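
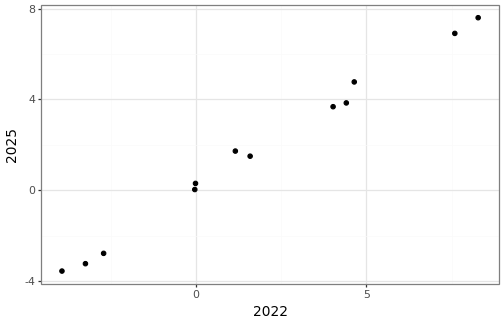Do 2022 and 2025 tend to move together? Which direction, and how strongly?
positive, strong

Points are positively correlated; strong (|r| ≈ 1.0).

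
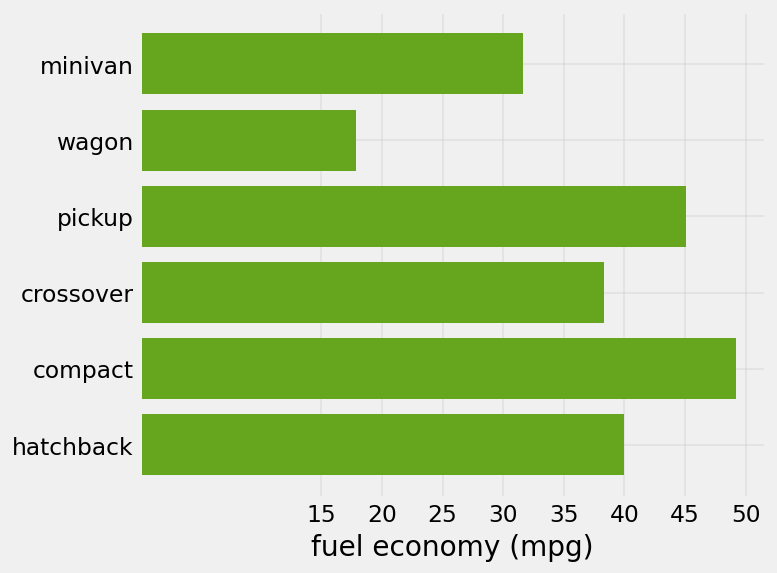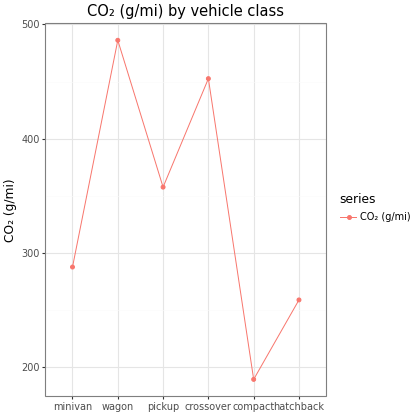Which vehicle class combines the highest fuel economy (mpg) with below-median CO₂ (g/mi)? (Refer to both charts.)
Chart 2 median CO₂ (g/mi) ≈ 300; below-median vehicle classes: minivan, compact, hatchback. Among those, compact has the highest fuel economy (mpg) (≈ 50).

compact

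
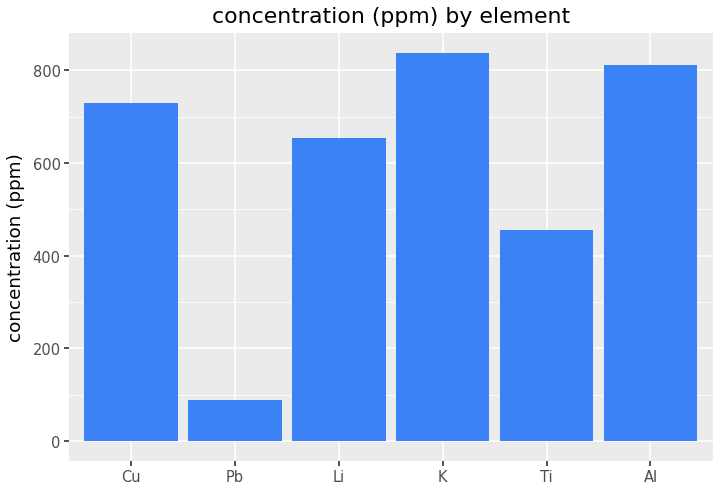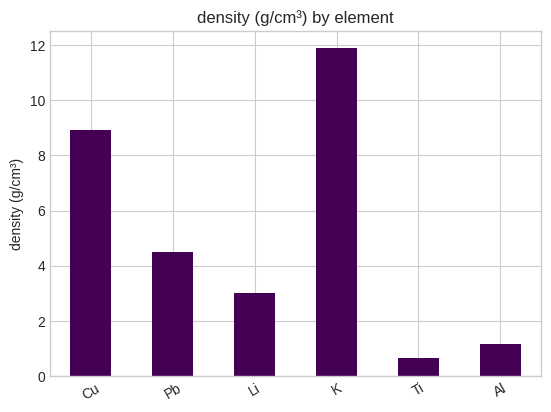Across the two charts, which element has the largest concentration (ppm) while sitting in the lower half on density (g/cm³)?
Al

Chart 2 median density (g/cm³) ≈ 4; below-median elements: Li, Ti, Al. Among those, Al has the highest concentration (ppm) (≈ 800).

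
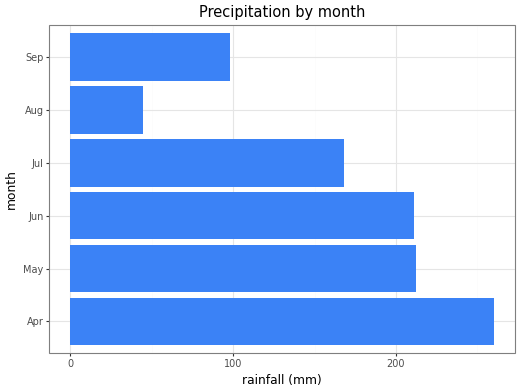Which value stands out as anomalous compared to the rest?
Aug

Aug ≈ 50; the rest sit between ≈ 100 and ≈ 250.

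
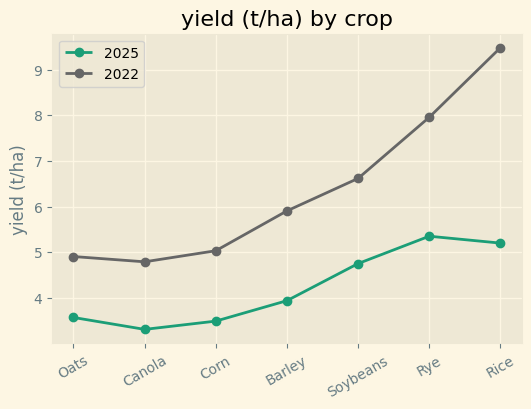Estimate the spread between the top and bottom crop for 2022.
≈ 4

Max Rice ≈ 9, min Canola ≈ 5; range ≈ 4.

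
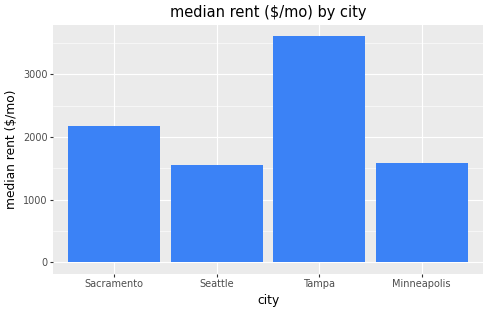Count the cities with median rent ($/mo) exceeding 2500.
Above 2500: Tampa.

1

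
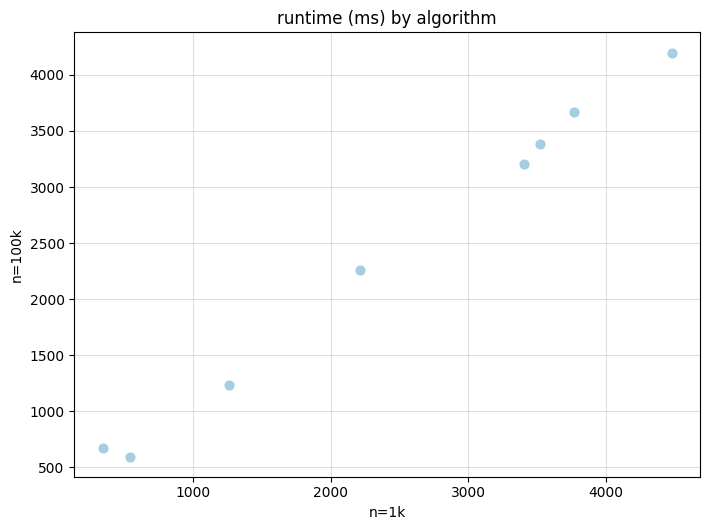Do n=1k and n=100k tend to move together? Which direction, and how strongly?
positive, strong

Points are positively correlated; strong (|r| ≈ 1.0).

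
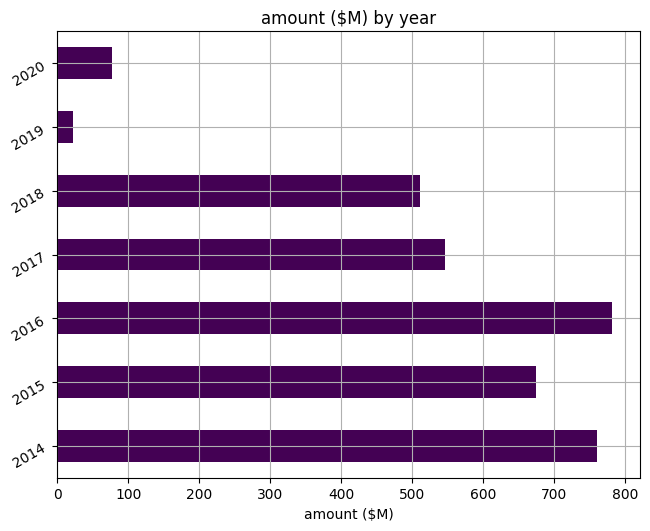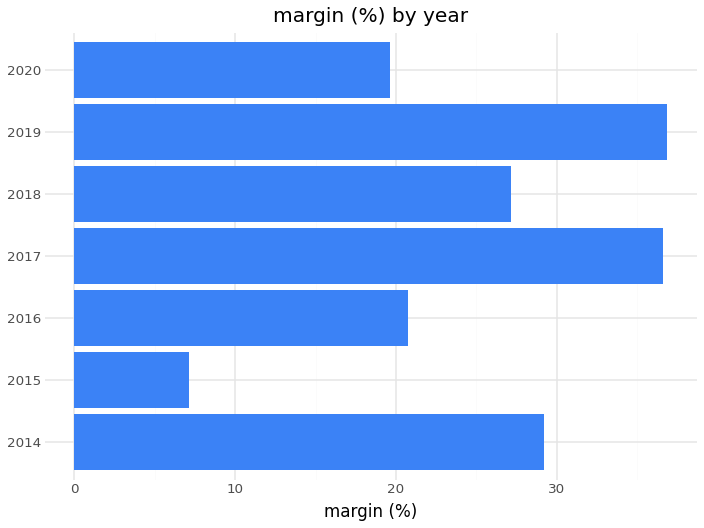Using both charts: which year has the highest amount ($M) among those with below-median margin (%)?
Chart 2 median margin (%) ≈ 25; below-median years: 2015, 2016, 2020. Among those, 2016 has the highest amount ($M) (≈ 800).

2016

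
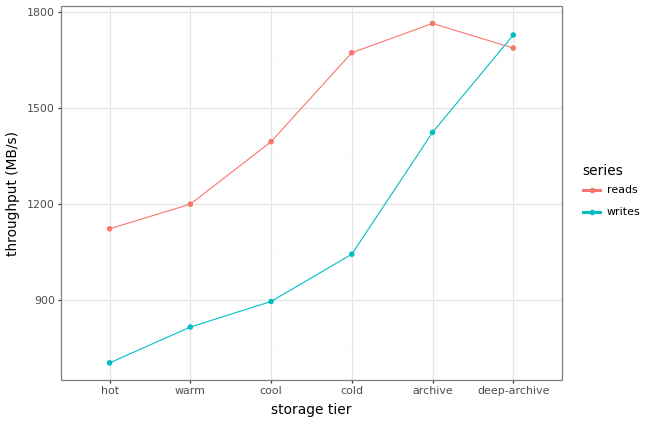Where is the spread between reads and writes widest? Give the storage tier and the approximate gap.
cold, ≈ 700 MB/s

cold: reads ≈ 1700, writes ≈ 1000 → gap ≈ 700. Next-largest (cool) is only ≈ 500.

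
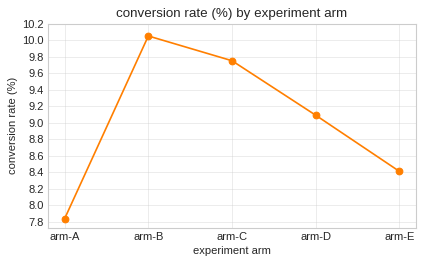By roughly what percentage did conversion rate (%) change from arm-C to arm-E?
arm-C ≈ 9.8, arm-E ≈ 8.4; (8.4 − 9.8) / 9.8 ≈ -14.3%.

≈ -14.3%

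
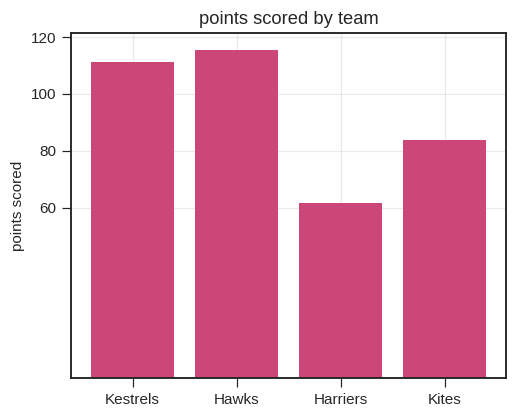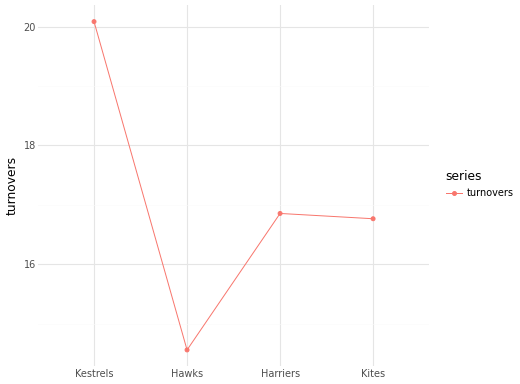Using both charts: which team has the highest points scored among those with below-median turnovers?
Hawks

Chart 2 median turnovers ≈ 16; below-median teams: Hawks, Kites. Among those, Hawks has the highest points scored (≈ 120).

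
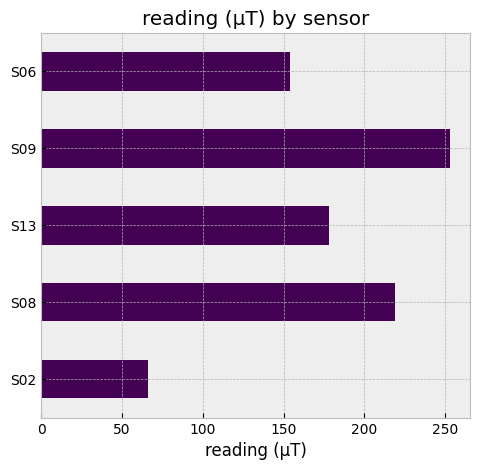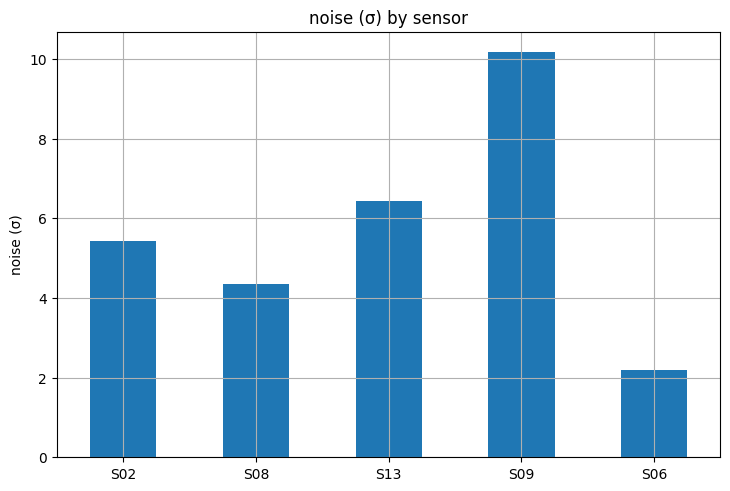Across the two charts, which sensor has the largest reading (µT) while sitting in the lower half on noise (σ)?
Chart 2 median noise (σ) ≈ 5; below-median sensors: S08, S06. Among those, S08 has the highest reading (µT) (≈ 225).

S08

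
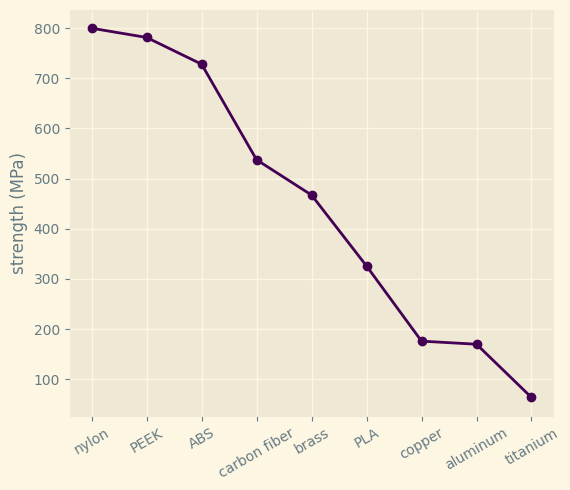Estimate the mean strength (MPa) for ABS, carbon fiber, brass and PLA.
≈ 500

(700 + 500 + 500 + 300) / 4 ≈ 500.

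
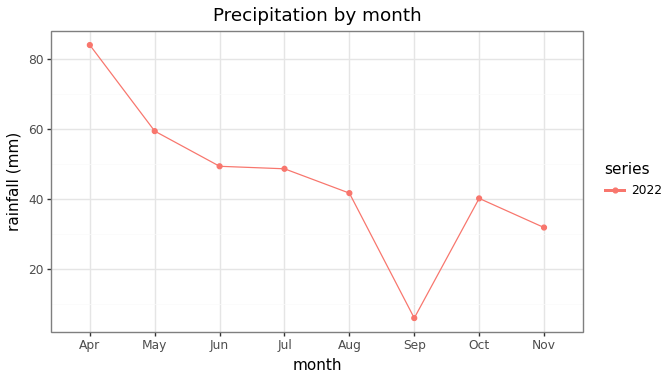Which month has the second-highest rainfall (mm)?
May

Top 3: Apr ≈ 80, May ≈ 60, Jun ≈ 50.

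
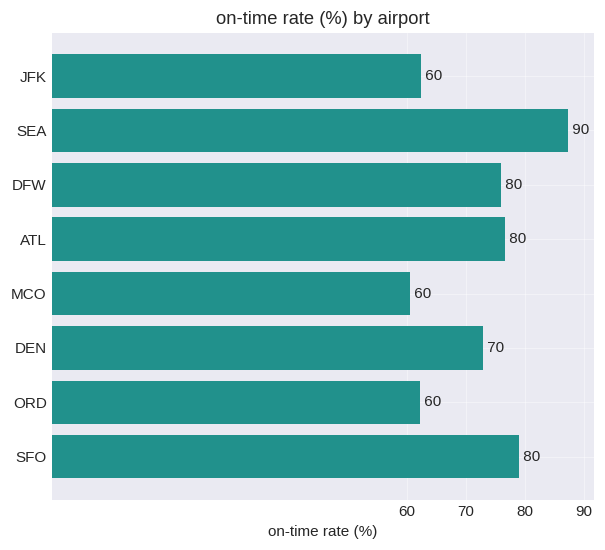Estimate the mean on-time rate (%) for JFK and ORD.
≈ 60

(60 + 60) / 2 ≈ 60.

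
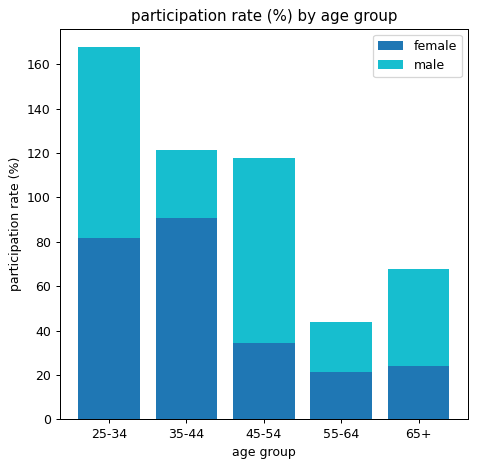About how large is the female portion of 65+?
female top ≈ 20, bottom ≈ 0; segment ≈ 20.

≈ 20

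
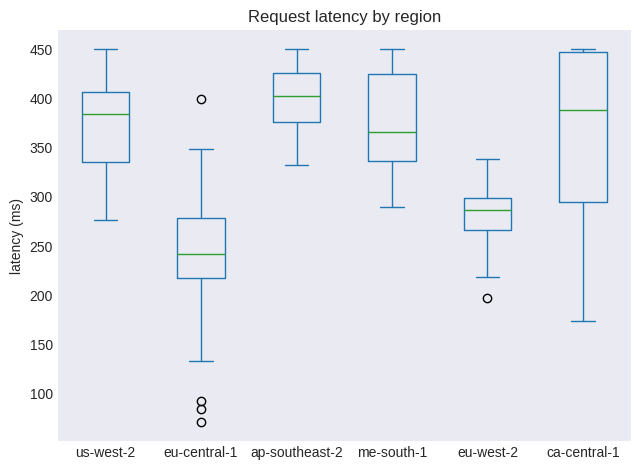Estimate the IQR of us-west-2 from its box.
≈ 60

Q3 ≈ 400, Q1 ≈ 340; IQR ≈ 60.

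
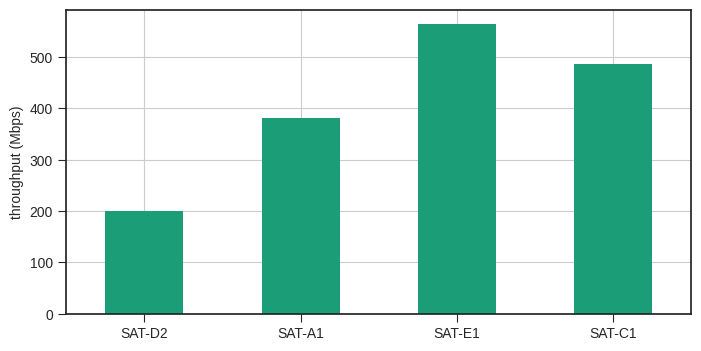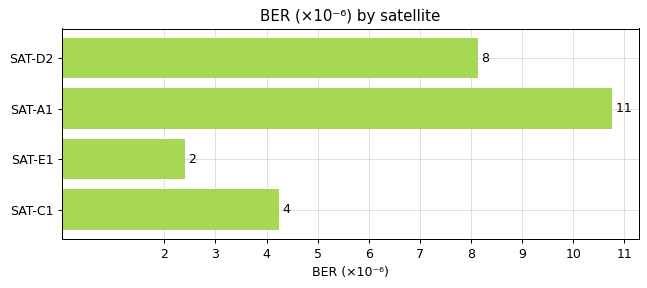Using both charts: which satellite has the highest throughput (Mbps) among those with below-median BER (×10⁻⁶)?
SAT-E1

Chart 2 median BER (×10⁻⁶) ≈ 6; below-median satellites: SAT-E1, SAT-C1. Among those, SAT-E1 has the highest throughput (Mbps) (≈ 600).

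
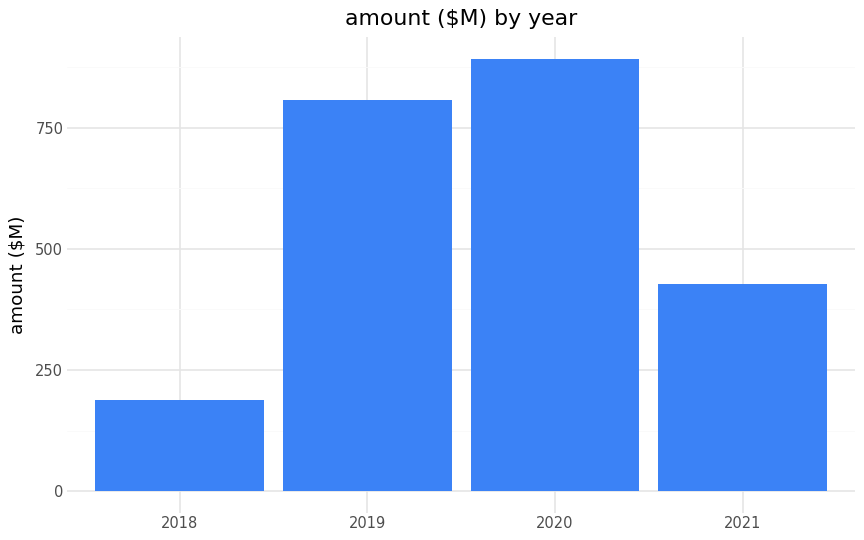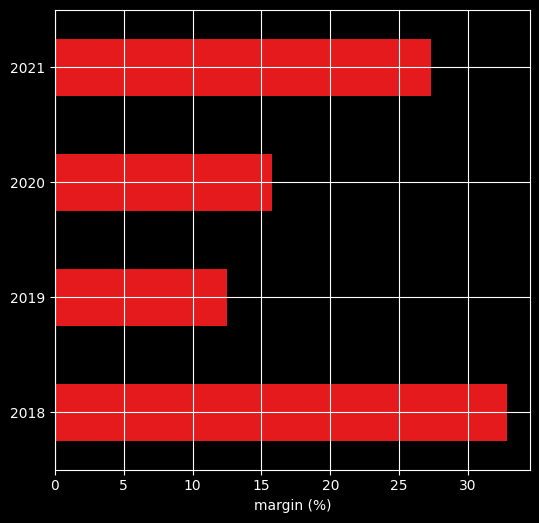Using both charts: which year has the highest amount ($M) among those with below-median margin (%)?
Chart 2 median margin (%) ≈ 20; below-median years: 2019, 2020. Among those, 2020 has the highest amount ($M) (≈ 900).

2020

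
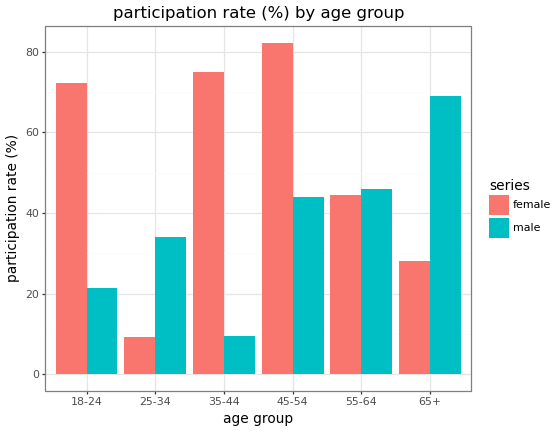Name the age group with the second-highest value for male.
Top 3 for male: 65+ ≈ 70, 55-64 ≈ 50, 45-54 ≈ 40.

55-64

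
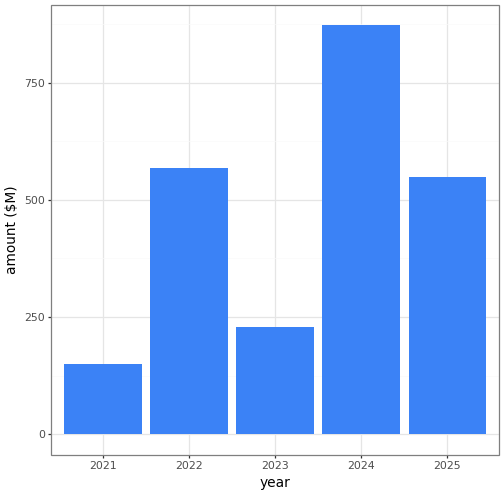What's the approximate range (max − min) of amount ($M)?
Max 2024 ≈ 900, min 2021 ≈ 200; range ≈ 700.

≈ 700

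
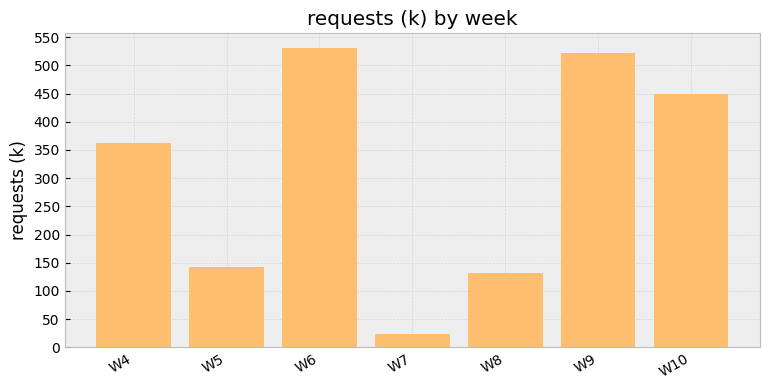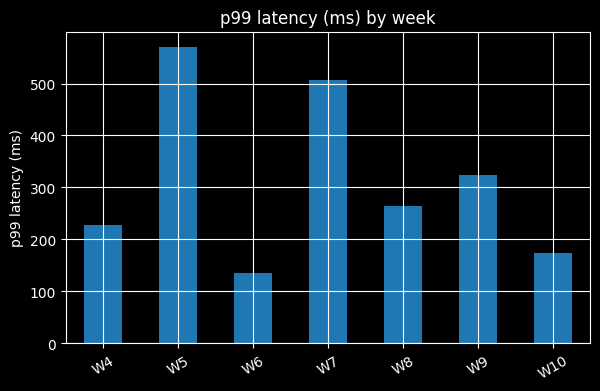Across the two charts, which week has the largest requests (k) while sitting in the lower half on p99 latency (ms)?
W6

Chart 2 median p99 latency (ms) ≈ 300; below-median weeks: W4, W6, W10. Among those, W6 has the highest requests (k) (≈ 550).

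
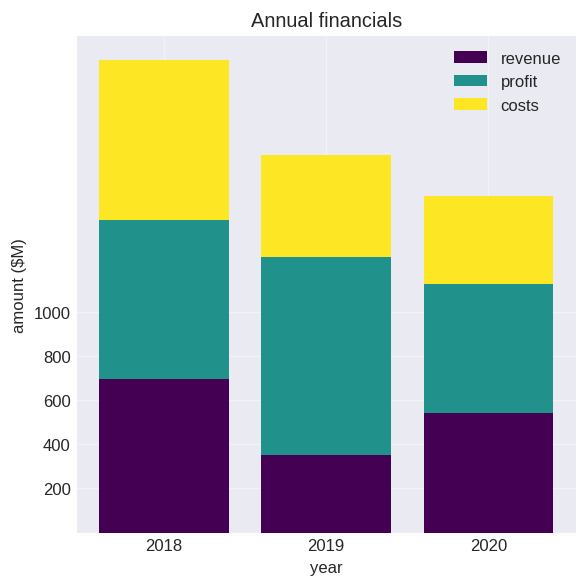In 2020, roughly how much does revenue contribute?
revenue top ≈ 600, bottom ≈ 0; segment ≈ 600.

≈ 600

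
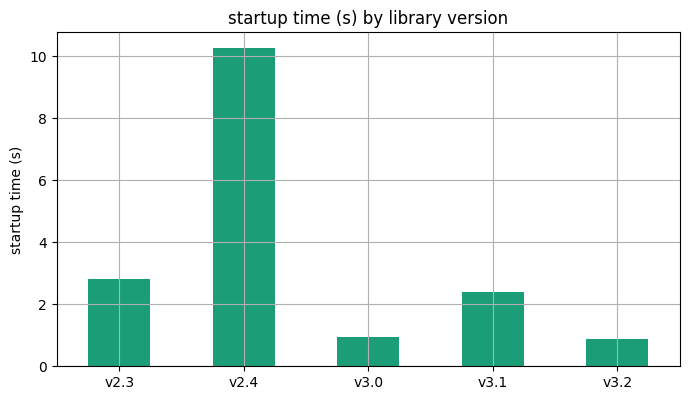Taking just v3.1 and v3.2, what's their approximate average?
≈ 2

(2 + 1) / 2 ≈ 2.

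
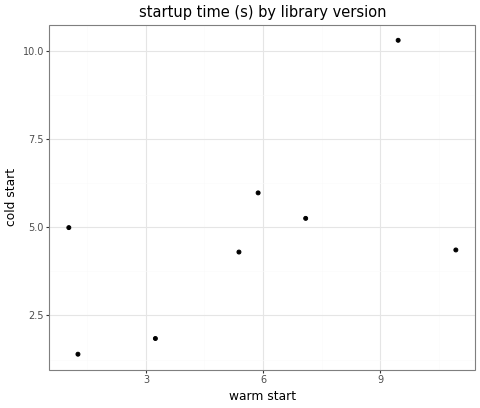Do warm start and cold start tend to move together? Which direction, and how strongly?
Points are positively correlated; moderate (|r| ≈ 0.6).

positive, moderate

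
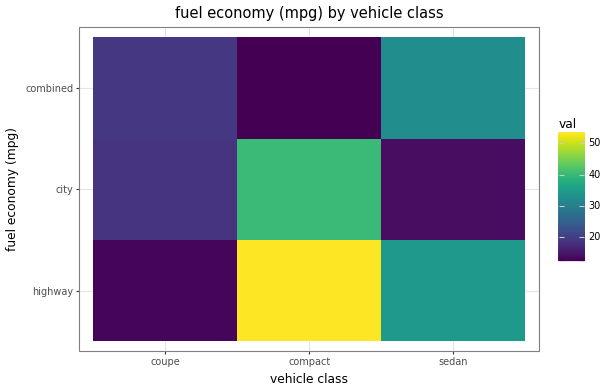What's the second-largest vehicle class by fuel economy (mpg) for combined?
coupe

Top 3 for combined: sedan ≈ 35, coupe ≈ 20, compact ≈ 15.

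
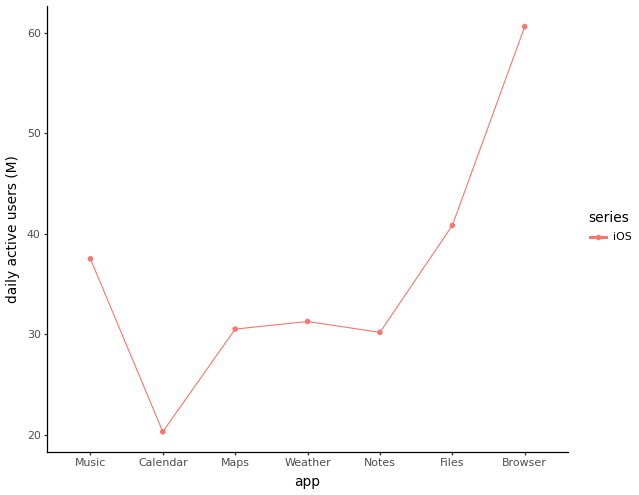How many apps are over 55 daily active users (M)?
Above 55: Browser.

1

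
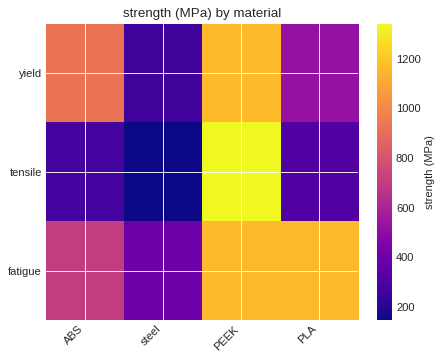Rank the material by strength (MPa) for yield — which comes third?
Top 4 for yield: PEEK ≈ 1200, ABS ≈ 900, PLA ≈ 500, steel ≈ 300.

PLA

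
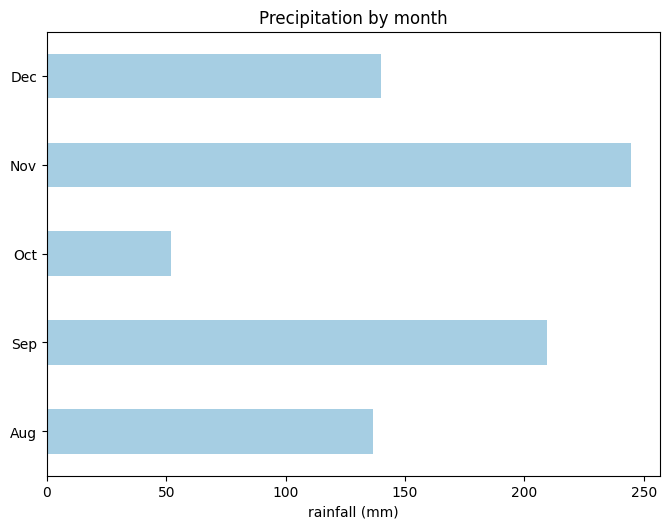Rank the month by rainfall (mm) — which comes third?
Dec

Top 4: Nov ≈ 250, Sep ≈ 200, Dec ≈ 150, Aug ≈ 125.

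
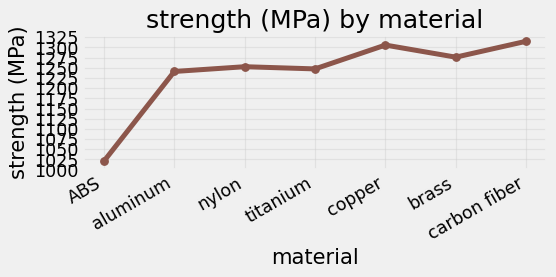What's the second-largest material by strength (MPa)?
Top 3: carbon fiber ≈ 1325, copper ≈ 1300, brass ≈ 1275.

copper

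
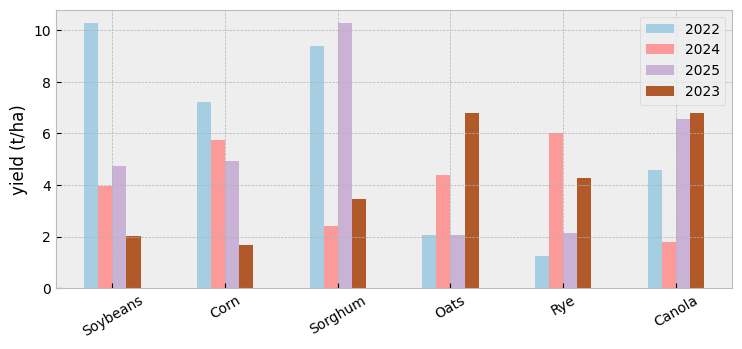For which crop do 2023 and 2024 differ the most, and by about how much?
Canola, ≈ 5 t/ha

Canola: 2023 ≈ 7, 2024 ≈ 2 → gap ≈ 5. Next-largest (Corn) is only ≈ 4.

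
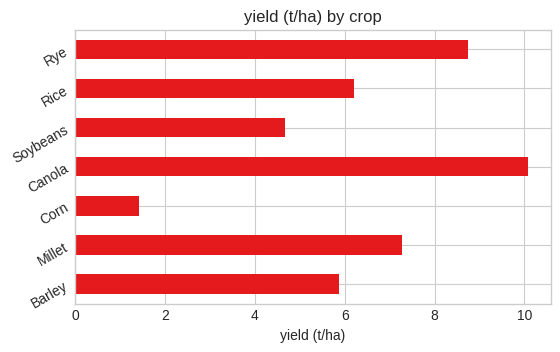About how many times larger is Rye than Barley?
≈ 1.5×

Rye ≈ 9, Barley ≈ 6; 9/6 ≈ 1.5.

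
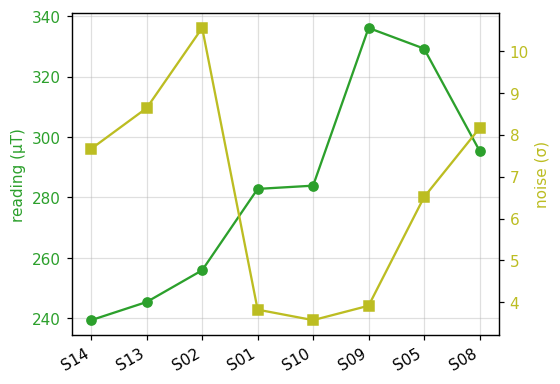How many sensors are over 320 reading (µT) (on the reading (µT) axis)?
Above 320: S09, S05.

2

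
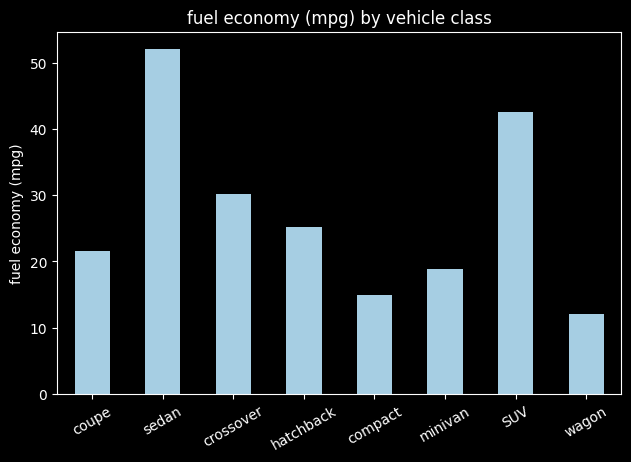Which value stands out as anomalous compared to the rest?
sedan ≈ 50; the rest sit between ≈ 10 and ≈ 45.

sedan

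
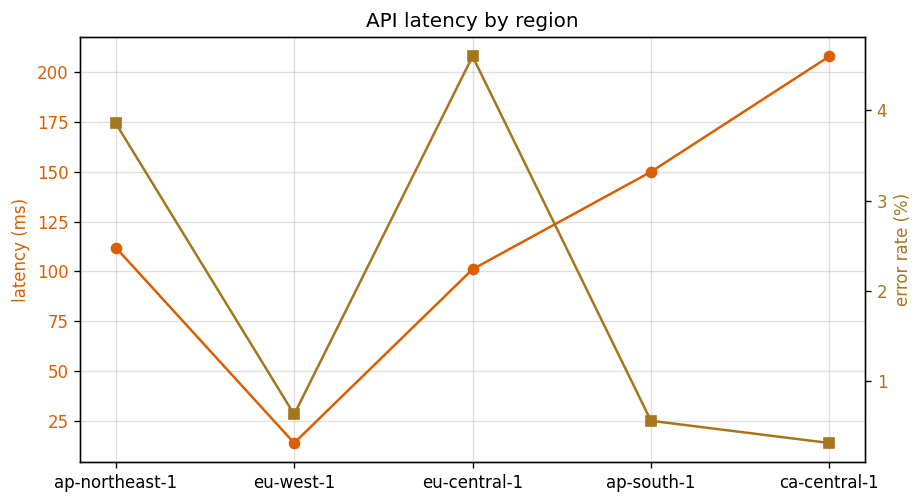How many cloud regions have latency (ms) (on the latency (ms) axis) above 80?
Above 80: ap-northeast-1, eu-central-1, ap-south-1, ca-central-1.

4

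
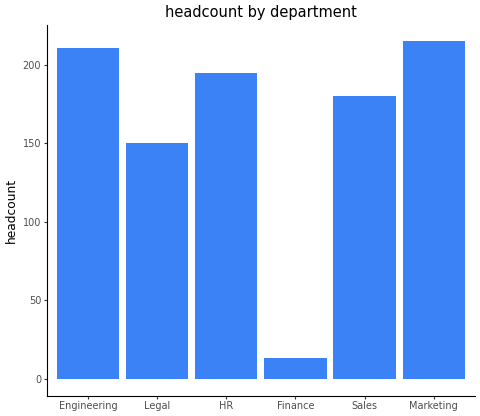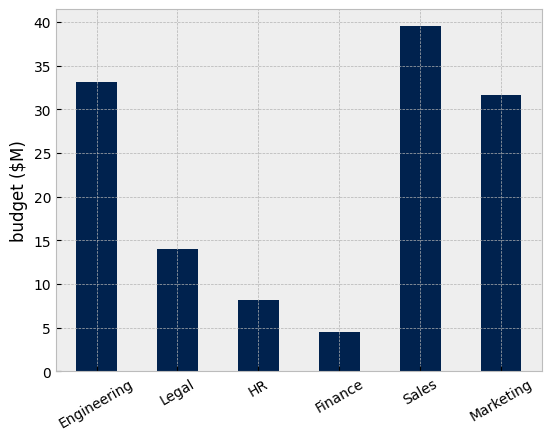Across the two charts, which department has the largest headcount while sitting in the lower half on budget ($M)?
HR

Chart 2 median budget ($M) ≈ 25; below-median departments: Legal, HR, Finance. Among those, HR has the highest headcount (≈ 200).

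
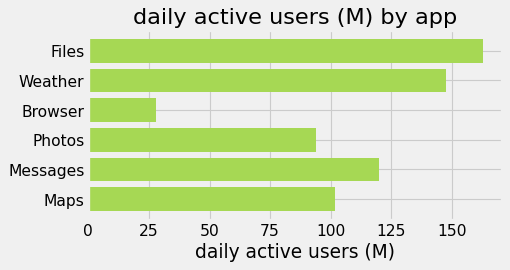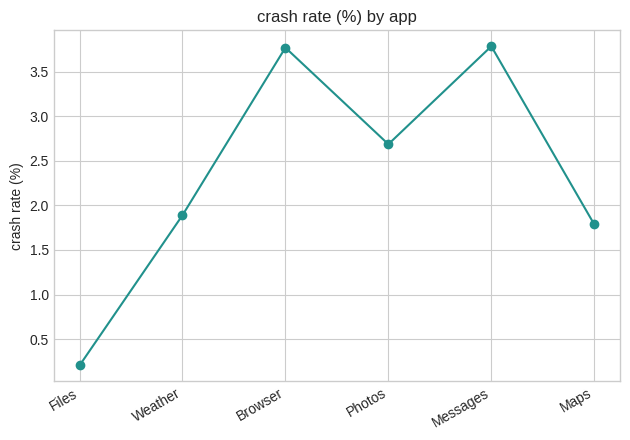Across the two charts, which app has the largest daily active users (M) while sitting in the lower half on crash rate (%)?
Chart 2 median crash rate (%) ≈ 2.5; below-median apps: Files, Weather, Maps. Among those, Files has the highest daily active users (M) (≈ 160).

Files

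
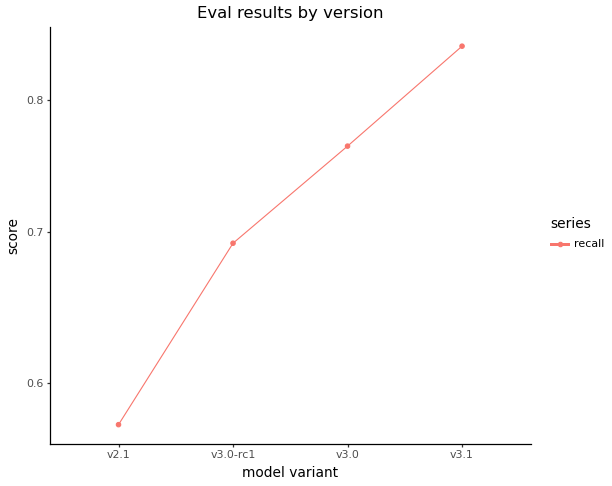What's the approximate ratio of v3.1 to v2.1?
≈ 1.42×

v3.1 ≈ 0.85, v2.1 ≈ 0.60; 0.85/0.60 ≈ 1.42.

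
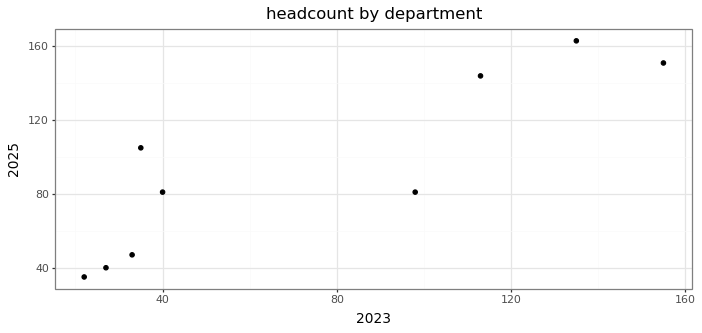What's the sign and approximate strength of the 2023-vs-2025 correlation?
positive, strong

Points are positively correlated; strong (|r| ≈ 0.9).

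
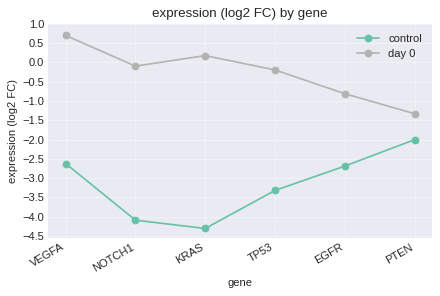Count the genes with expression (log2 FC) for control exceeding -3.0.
Above -3.0: VEGFA, EGFR, PTEN.

3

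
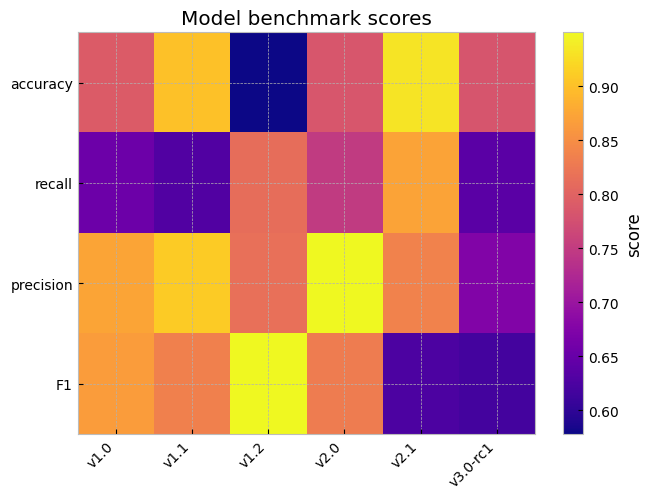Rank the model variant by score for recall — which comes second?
Top 3 for recall: v2.1 ≈ 0.85, v1.2 ≈ 0.80, v2.0 ≈ 0.75.

v1.2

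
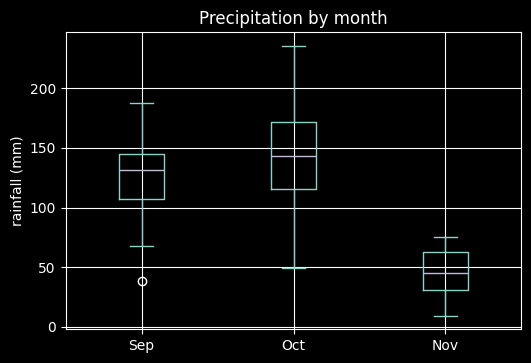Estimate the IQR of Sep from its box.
≈ 30

Q3 ≈ 140, Q1 ≈ 110; IQR ≈ 30.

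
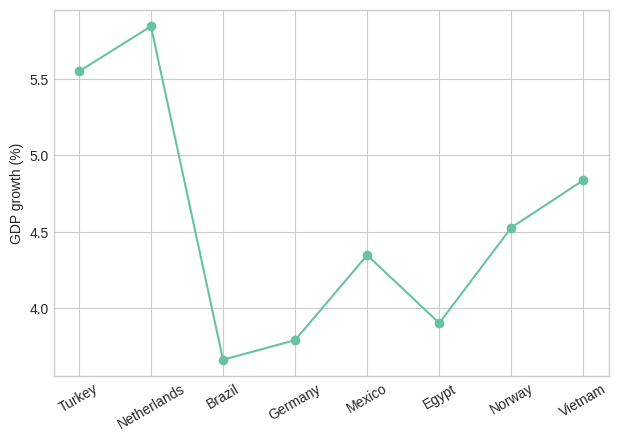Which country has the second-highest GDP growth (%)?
Top 3: Netherlands ≈ 5.8, Turkey ≈ 5.6, Vietnam ≈ 4.8.

Turkey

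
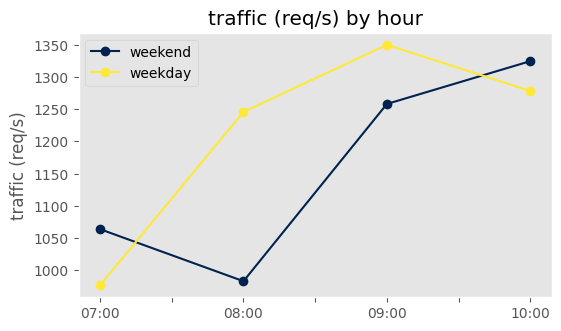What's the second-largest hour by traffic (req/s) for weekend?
Top 3 for weekend: 10:00 ≈ 1350, 09:00 ≈ 1250, 07:00 ≈ 1050.

09:00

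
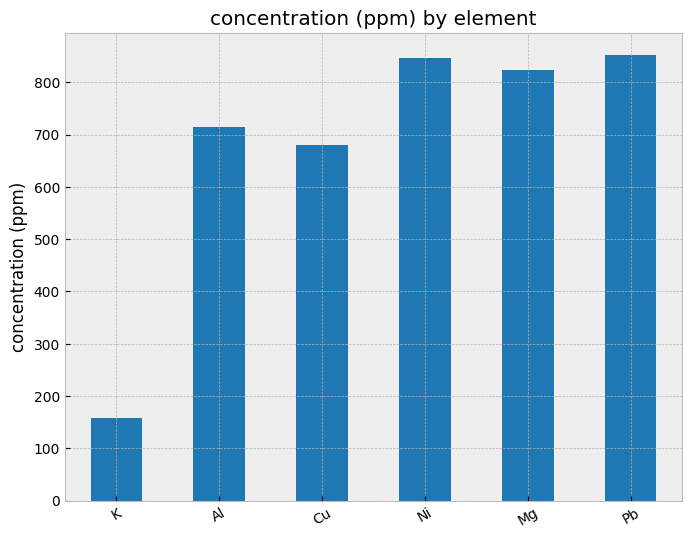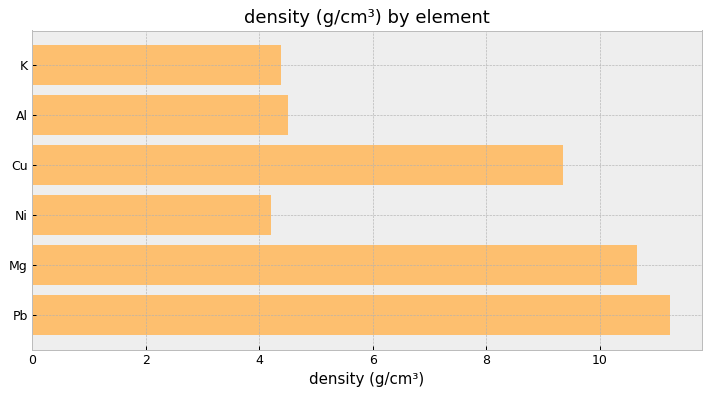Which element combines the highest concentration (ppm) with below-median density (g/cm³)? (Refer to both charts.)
Ni

Chart 2 median density (g/cm³) ≈ 6; below-median elements: K, Al, Ni. Among those, Ni has the highest concentration (ppm) (≈ 800).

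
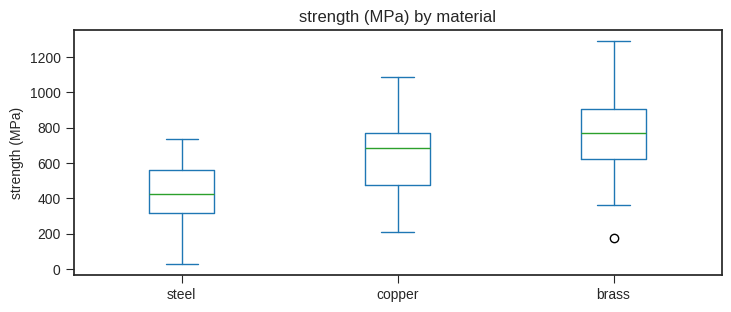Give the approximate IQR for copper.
≈ 250

Q3 ≈ 750, Q1 ≈ 500; IQR ≈ 250.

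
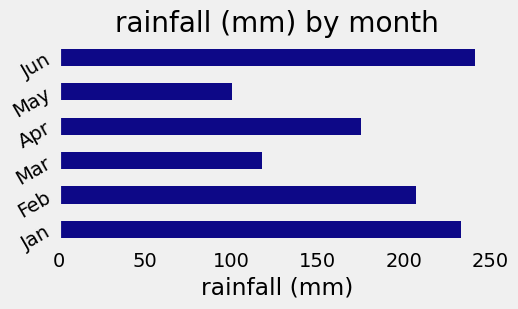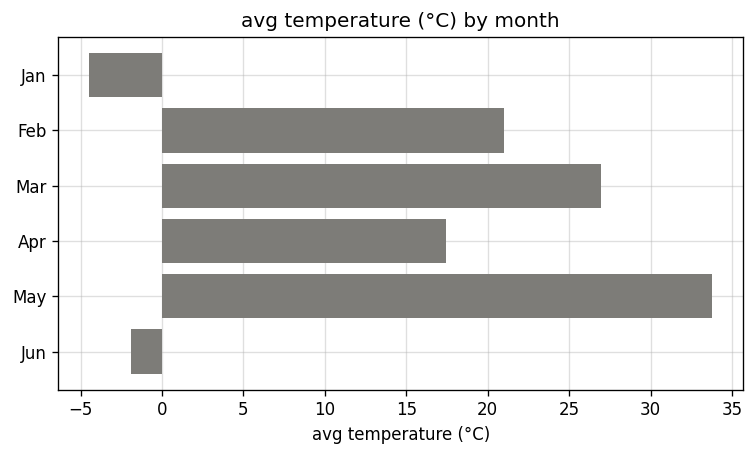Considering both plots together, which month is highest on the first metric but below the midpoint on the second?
Jun

Chart 2 median avg temperature (°C) ≈ 20; below-median months: Jan, Apr, Jun. Among those, Jun has the highest rainfall (mm) (≈ 250).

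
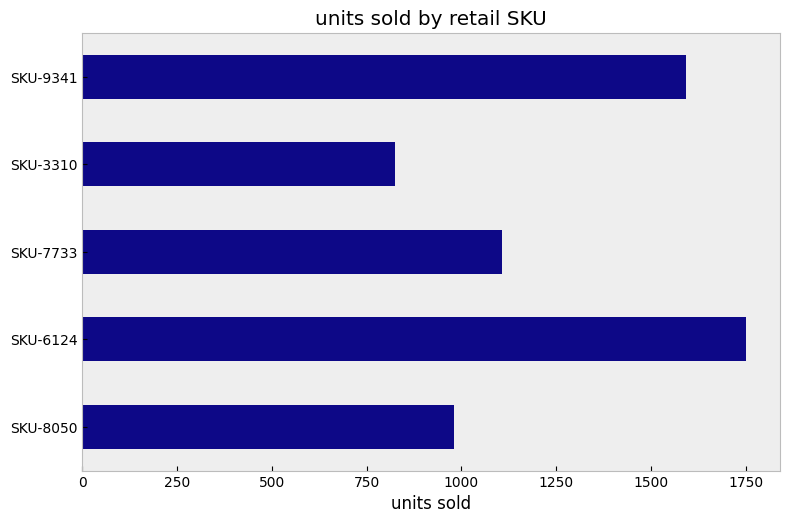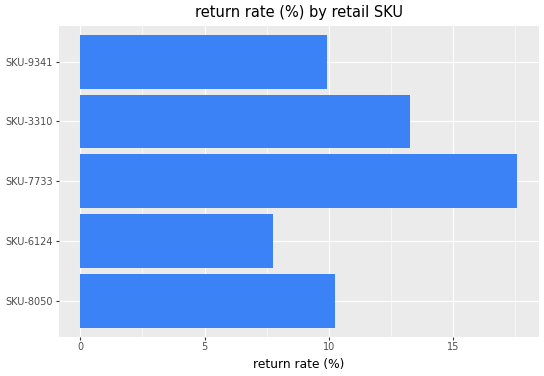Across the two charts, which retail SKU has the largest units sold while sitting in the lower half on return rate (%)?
Chart 2 median return rate (%) ≈ 10; below-median retail SKUs: SKU-6124, SKU-9341. Among those, SKU-6124 has the highest units sold (≈ 1800).

SKU-6124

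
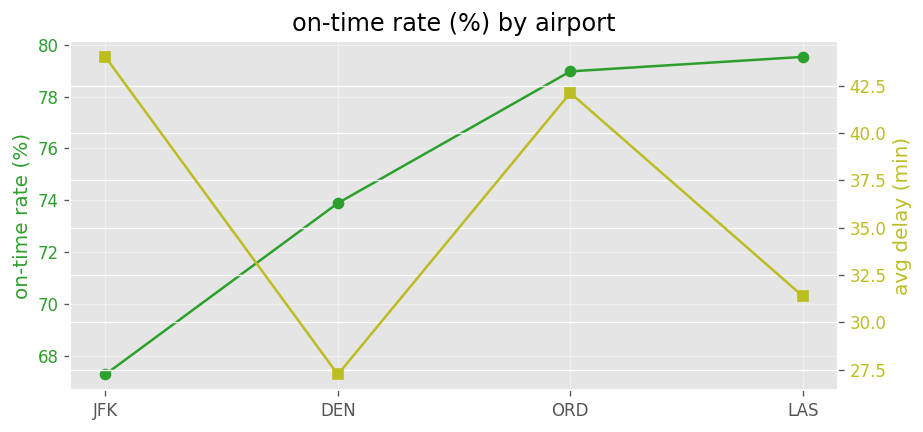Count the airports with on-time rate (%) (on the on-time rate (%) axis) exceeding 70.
Above 70: DEN, ORD, LAS.

3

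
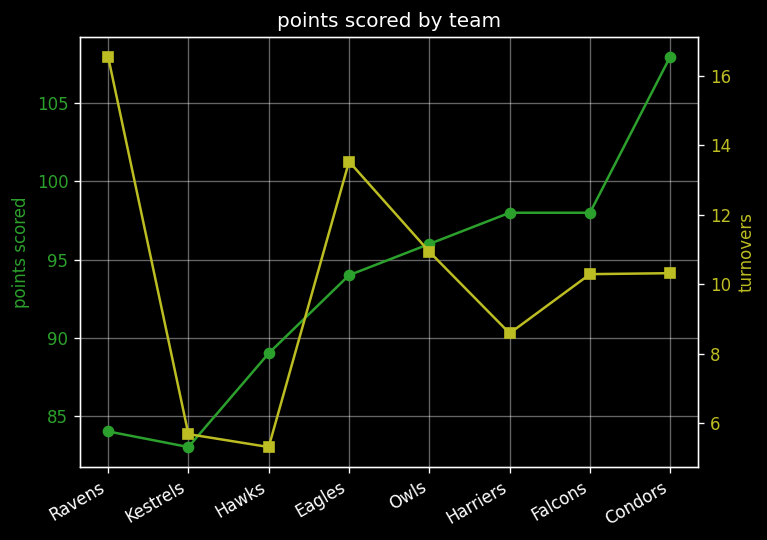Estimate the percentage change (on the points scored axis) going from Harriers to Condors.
Harriers ≈ 100, Condors ≈ 110; (110 − 100) / 100 ≈ +10%.

≈ +10%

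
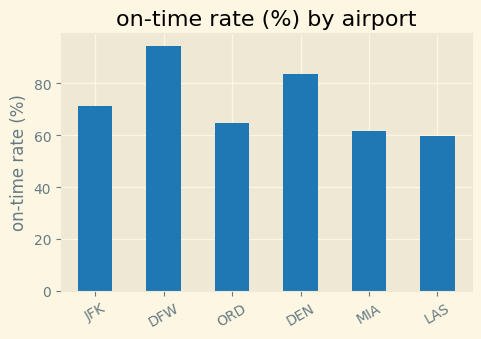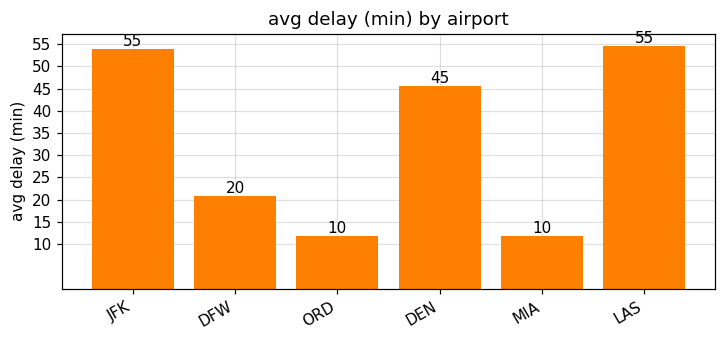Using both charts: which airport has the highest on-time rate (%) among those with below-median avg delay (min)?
Chart 2 median avg delay (min) ≈ 35; below-median airports: DFW, ORD, MIA. Among those, DFW has the highest on-time rate (%) (≈ 90).

DFW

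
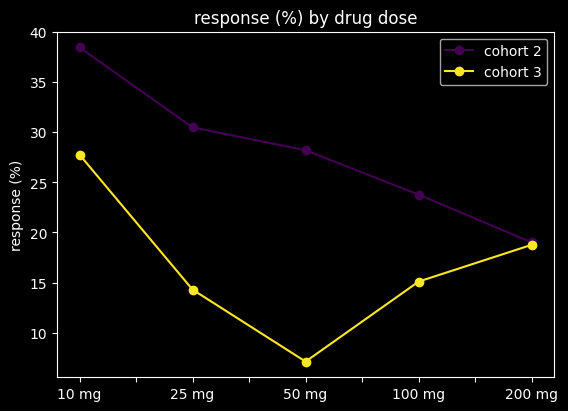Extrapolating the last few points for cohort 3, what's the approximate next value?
Last three: 5, 15, 20 → slope ≈ 7.5/step → next ≈ 27.5.

≈ 27.5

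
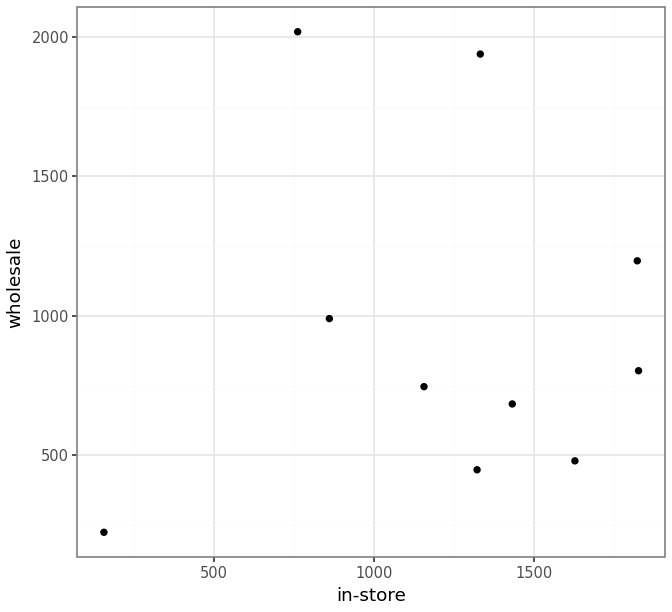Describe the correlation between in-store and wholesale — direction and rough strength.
no clear correlation

Points are roughly uncorrelated; weak (|r| ≈ 0.1).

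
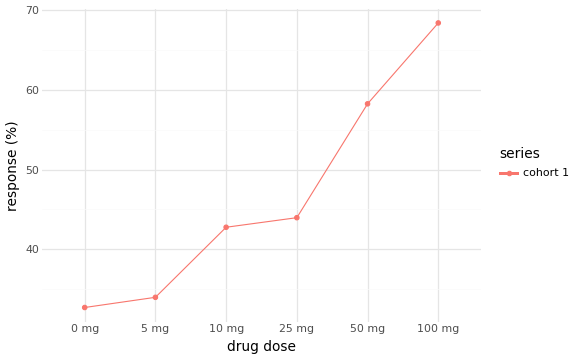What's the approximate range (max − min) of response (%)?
≈ 35

Max 100 mg ≈ 70, min 0 mg ≈ 35; range ≈ 35.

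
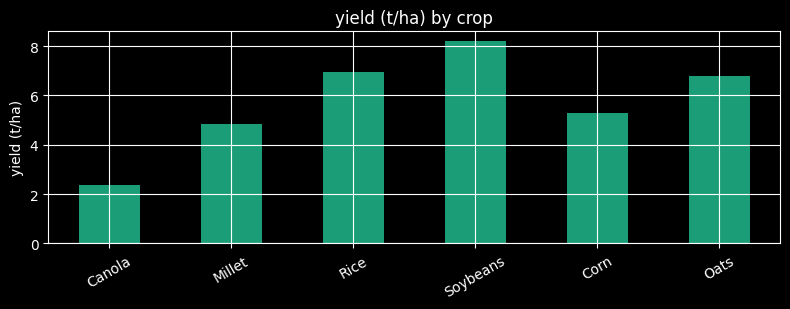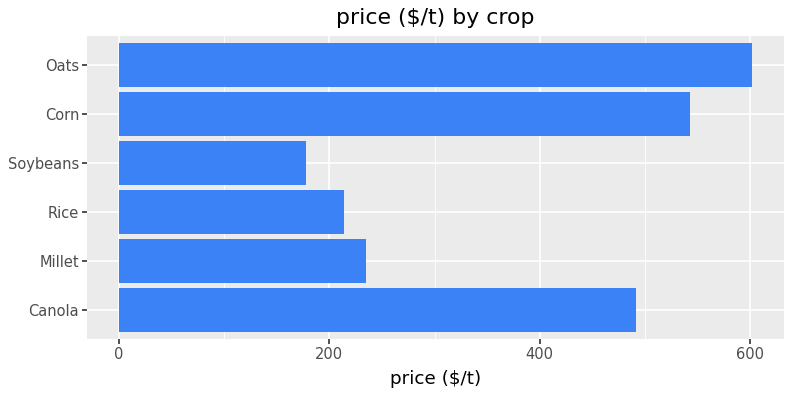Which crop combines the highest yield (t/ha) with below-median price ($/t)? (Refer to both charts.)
Chart 2 median price ($/t) ≈ 400; below-median crops: Millet, Rice, Soybeans. Among those, Soybeans has the highest yield (t/ha) (≈ 8).

Soybeans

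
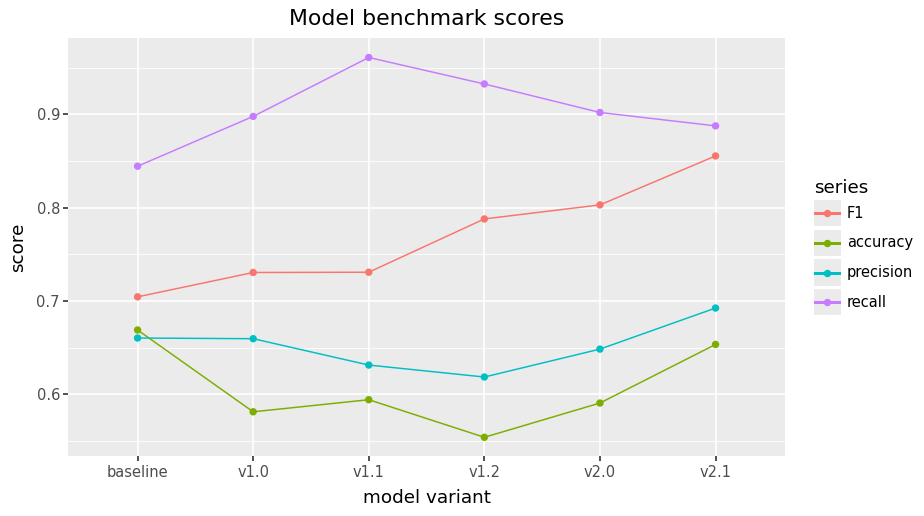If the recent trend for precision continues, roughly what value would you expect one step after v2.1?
Last three: 0.60, 0.65, 0.70 → slope ≈ 0.05/step → next ≈ 0.75.

≈ 0.75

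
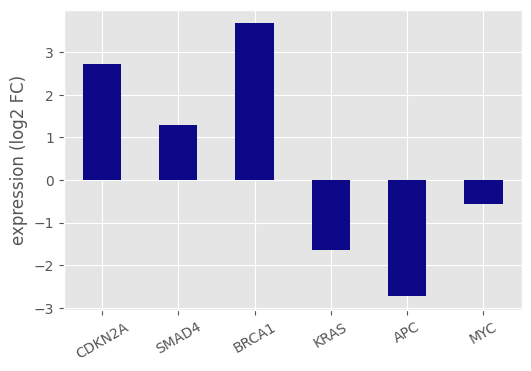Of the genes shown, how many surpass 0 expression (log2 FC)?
Above 0: CDKN2A, SMAD4, BRCA1.

3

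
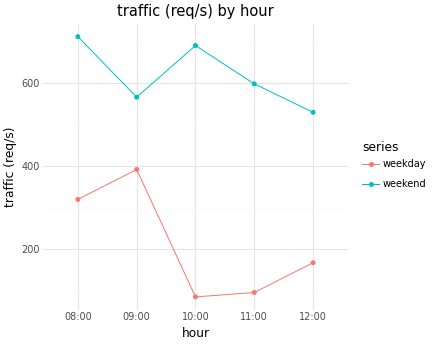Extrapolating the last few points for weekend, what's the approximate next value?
Last three: 700, 600, 500 → slope ≈ -100/step → next ≈ 400.

≈ 400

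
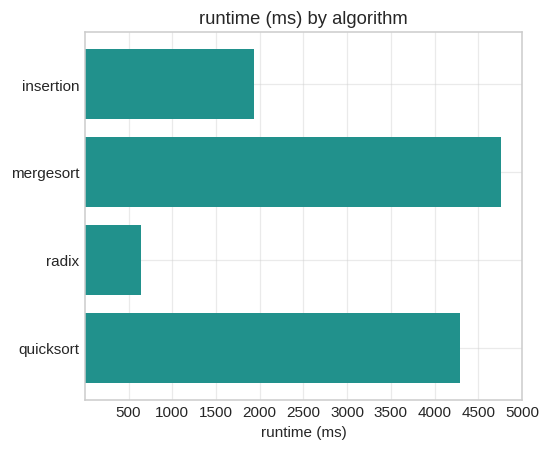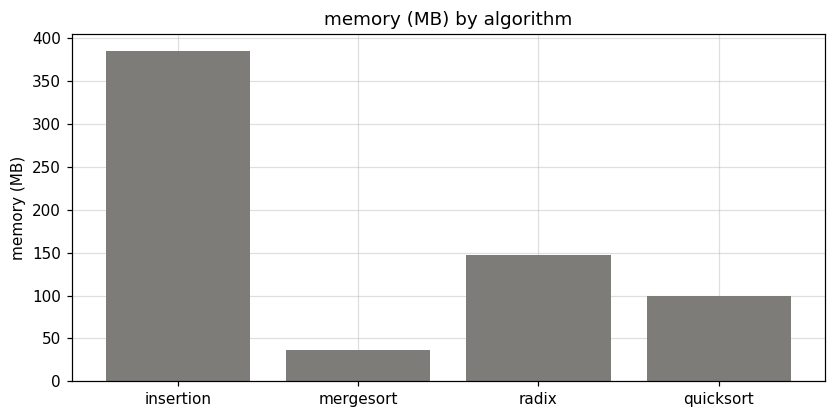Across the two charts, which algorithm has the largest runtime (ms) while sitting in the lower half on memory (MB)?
mergesort

Chart 2 median memory (MB) ≈ 100; below-median algorithms: mergesort, quicksort. Among those, mergesort has the highest runtime (ms) (≈ 5000).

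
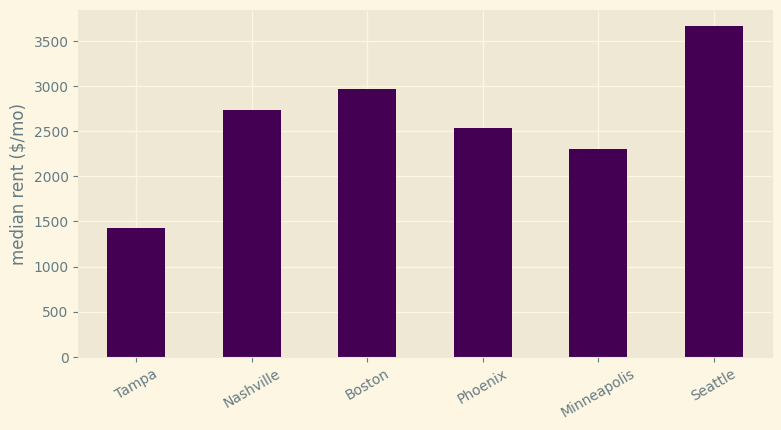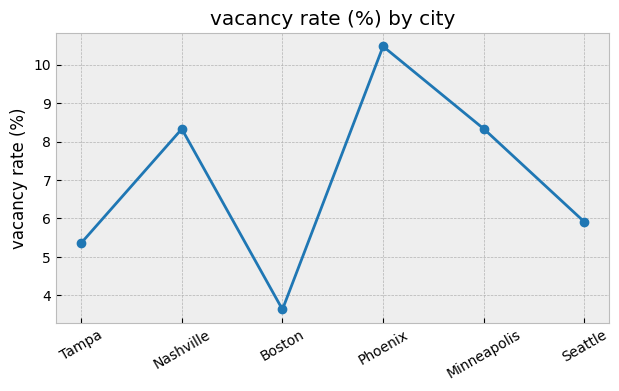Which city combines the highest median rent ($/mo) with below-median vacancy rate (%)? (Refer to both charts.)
Chart 2 median vacancy rate (%) ≈ 7; below-median cities: Tampa, Boston, Seattle. Among those, Seattle has the highest median rent ($/mo) (≈ 3500).

Seattle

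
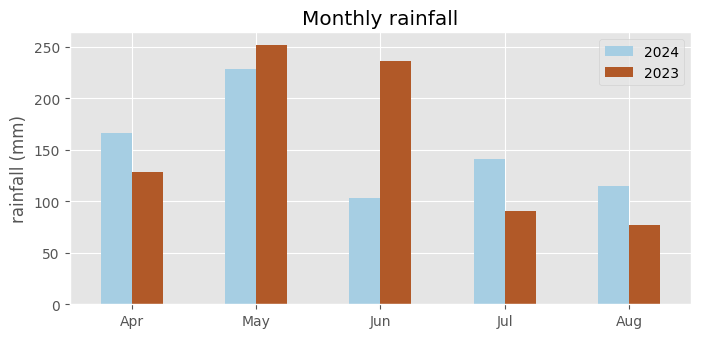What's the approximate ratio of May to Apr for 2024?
≈ 1.29×

May ≈ 225, Apr ≈ 175; 225/175 ≈ 1.29.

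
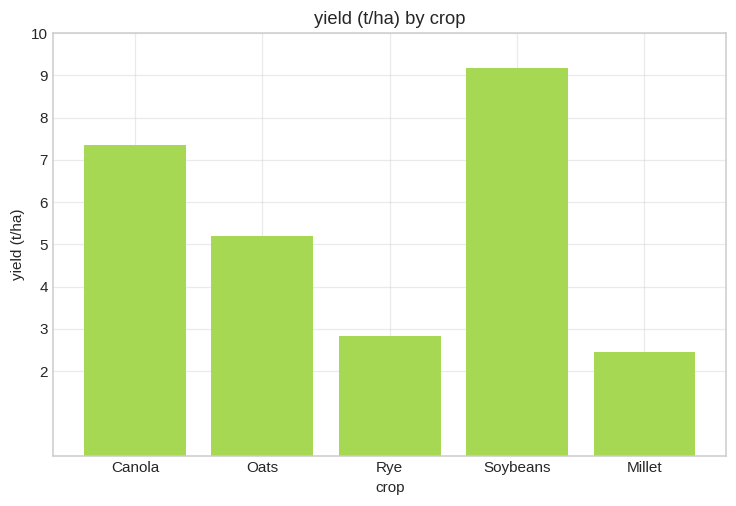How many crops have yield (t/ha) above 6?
2

Above 6: Canola, Soybeans.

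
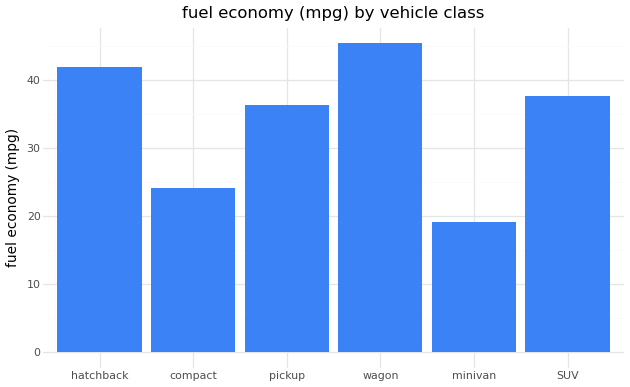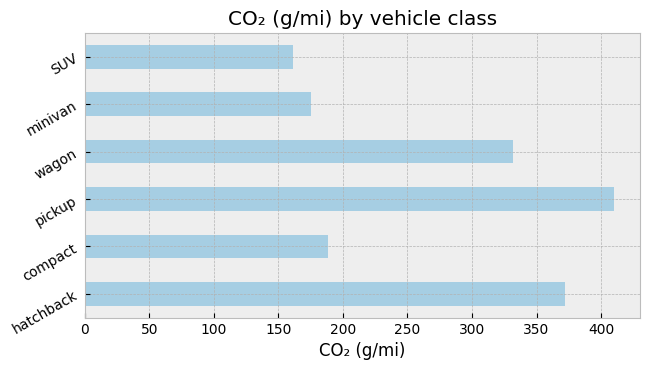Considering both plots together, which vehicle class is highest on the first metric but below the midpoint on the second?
SUV

Chart 2 median CO₂ (g/mi) ≈ 250; below-median vehicle classes: compact, minivan, SUV. Among those, SUV has the highest fuel economy (mpg) (≈ 40).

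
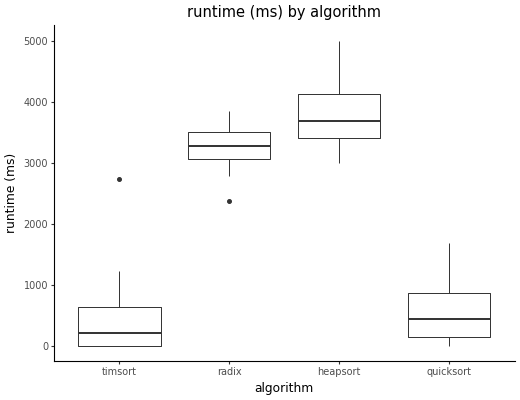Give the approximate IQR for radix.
≈ 500

Q3 ≈ 3500, Q1 ≈ 3000; IQR ≈ 500.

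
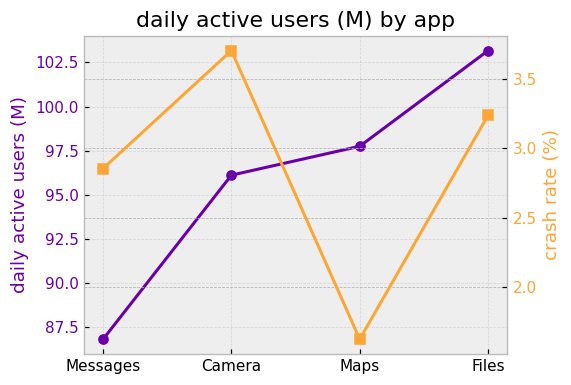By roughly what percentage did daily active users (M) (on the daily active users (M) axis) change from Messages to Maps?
Messages ≈ 86, Maps ≈ 98; (98 − 86) / 86 ≈ +14%.

≈ +14%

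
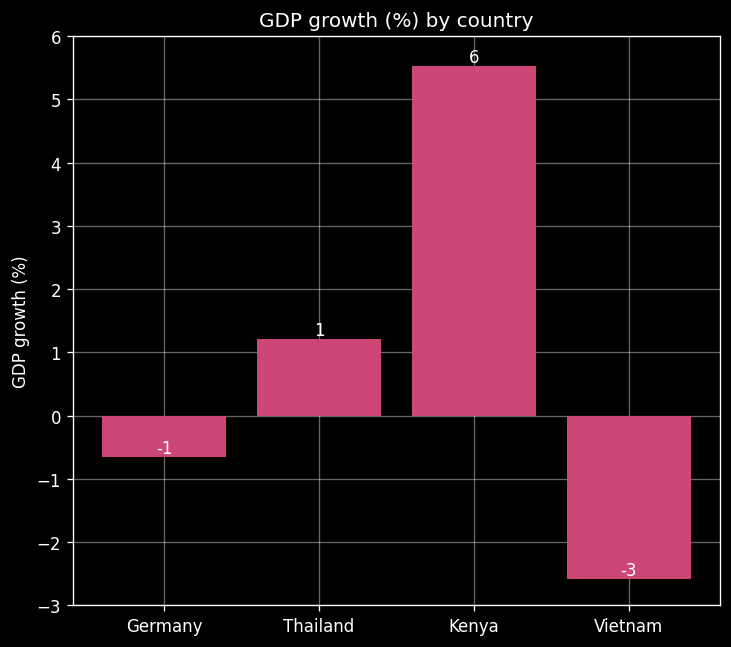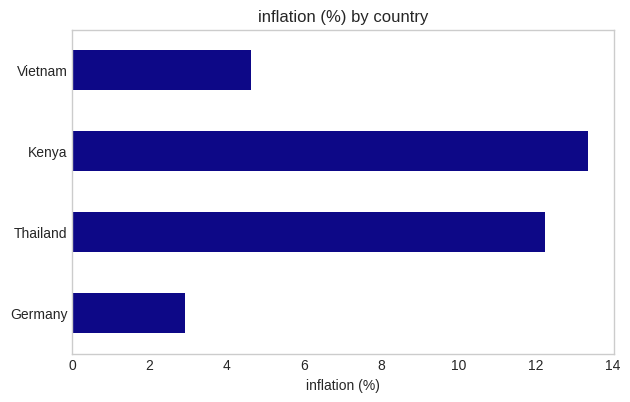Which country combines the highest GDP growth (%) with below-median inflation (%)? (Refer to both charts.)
Chart 2 median inflation (%) ≈ 8; below-median countries: Germany, Vietnam. Among those, Germany has the highest GDP growth (%) (≈ -1).

Germany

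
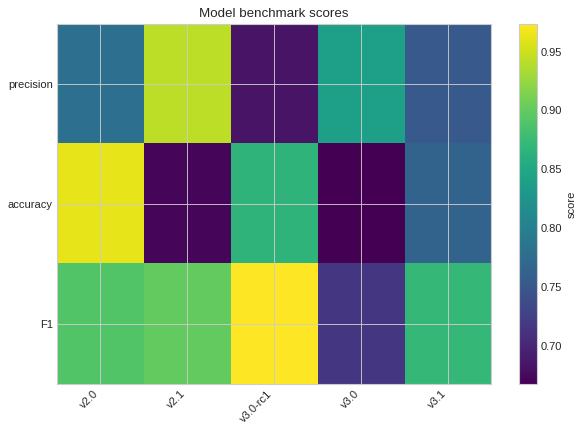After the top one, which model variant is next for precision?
Top 3 for precision: v2.1 ≈ 0.95, v3.0 ≈ 0.85, v2.0 ≈ 0.80.

v3.0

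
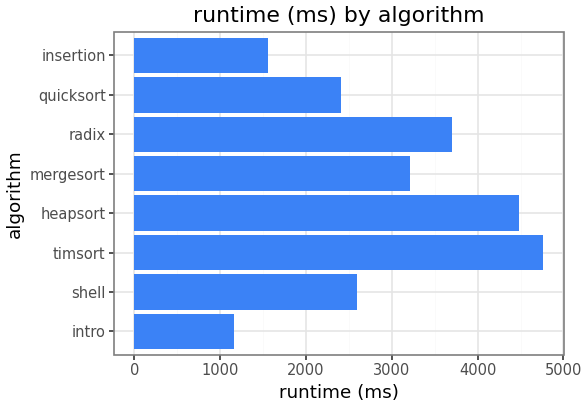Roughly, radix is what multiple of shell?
≈ 1.4×

radix ≈ 3500, shell ≈ 2500; 3500/2500 ≈ 1.4.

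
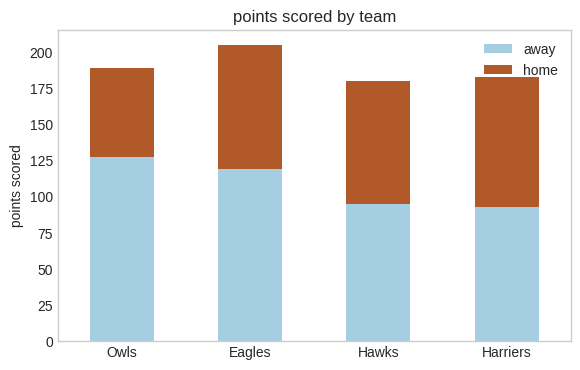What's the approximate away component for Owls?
≈ 120

away top ≈ 120, bottom ≈ 0; segment ≈ 120.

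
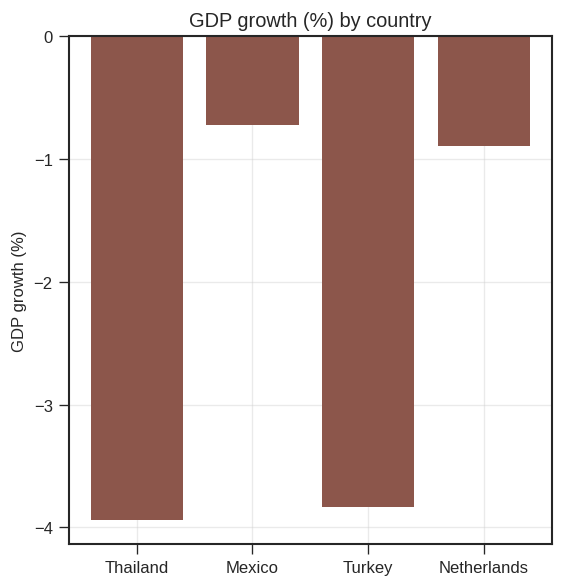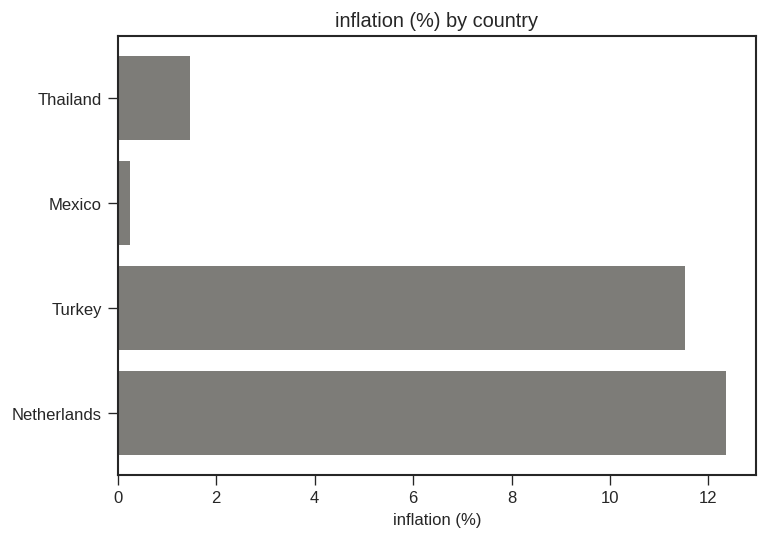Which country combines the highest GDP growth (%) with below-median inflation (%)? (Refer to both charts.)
Chart 2 median inflation (%) ≈ 6; below-median countries: Thailand, Mexico. Among those, Mexico has the highest GDP growth (%) (≈ -1).

Mexico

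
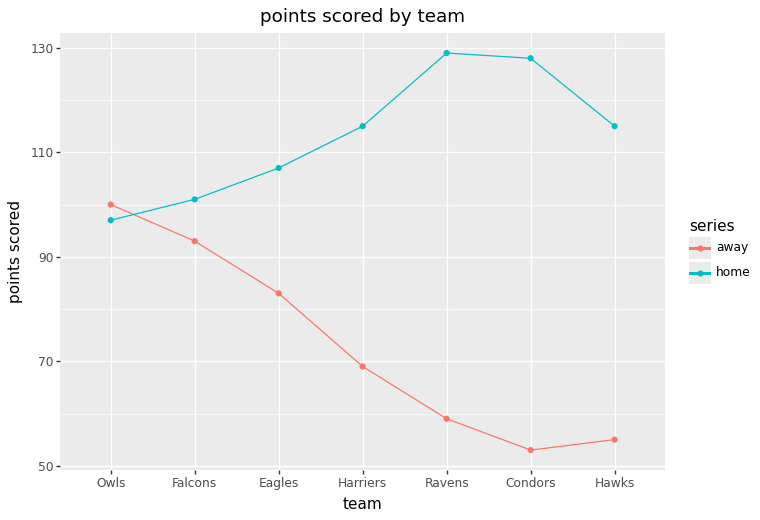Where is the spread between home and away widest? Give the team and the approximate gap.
Condors: home ≈ 130, away ≈ 50 → gap ≈ 80. Next-largest (Ravens) is only ≈ 70.

Condors, ≈ 80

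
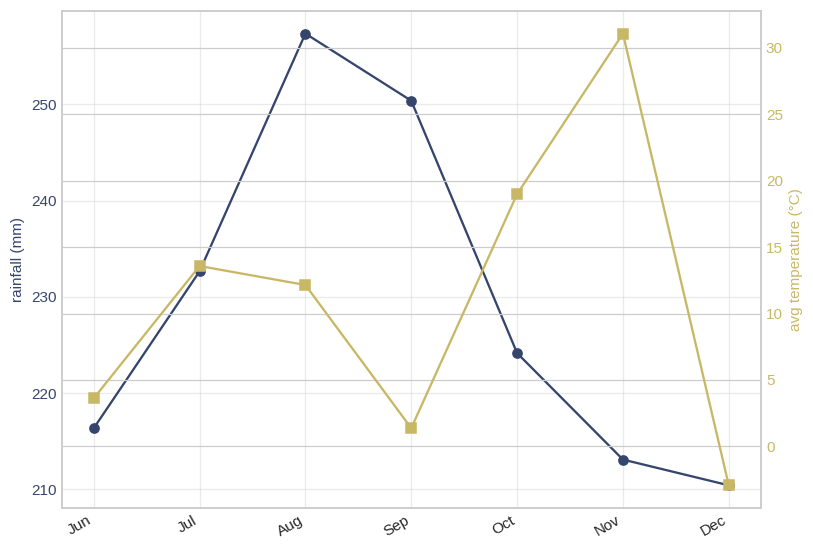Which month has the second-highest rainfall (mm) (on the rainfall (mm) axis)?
Sep

Top 3 (on the rainfall (mm) axis): Aug ≈ 255, Sep ≈ 250, Jul ≈ 235.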